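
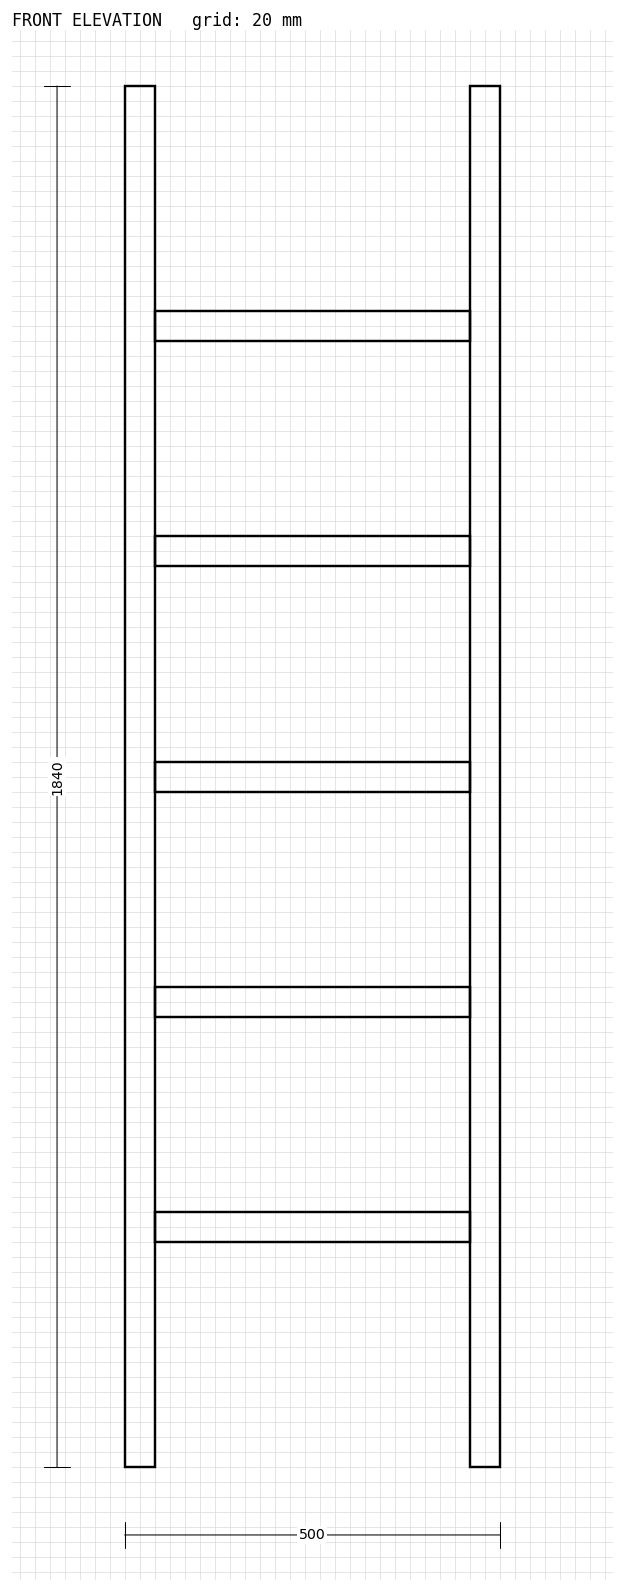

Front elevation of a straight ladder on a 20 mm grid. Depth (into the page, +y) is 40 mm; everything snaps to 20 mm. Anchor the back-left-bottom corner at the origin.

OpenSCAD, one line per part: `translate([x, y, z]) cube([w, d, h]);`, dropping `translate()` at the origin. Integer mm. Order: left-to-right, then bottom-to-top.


cube([40, 40, 1840]);
translate([40, 0, 300]) cube([420, 40, 40]);
translate([40, 0, 600]) cube([420, 40, 40]);
translate([40, 0, 900]) cube([420, 40, 40]);
translate([40, 0, 1200]) cube([420, 40, 40]);
translate([40, 0, 1500]) cube([420, 40, 40]);
translate([460, 0, 0]) cube([40, 40, 1840]);


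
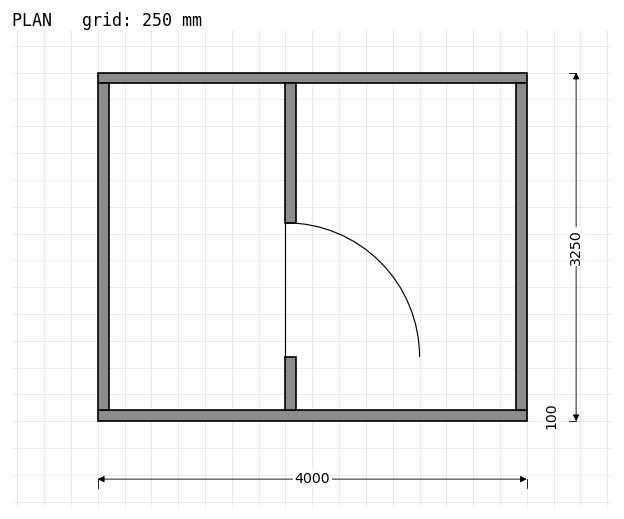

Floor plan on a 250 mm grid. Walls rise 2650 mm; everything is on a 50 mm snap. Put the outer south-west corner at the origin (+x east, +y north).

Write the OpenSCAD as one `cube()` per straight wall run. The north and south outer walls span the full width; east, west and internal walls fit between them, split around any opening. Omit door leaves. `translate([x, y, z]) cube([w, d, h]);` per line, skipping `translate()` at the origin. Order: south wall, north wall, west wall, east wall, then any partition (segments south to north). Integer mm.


cube([4000, 100, 2650]);
translate([0, 3150, 0]) cube([4000, 100, 2650]);
translate([0, 100, 0]) cube([100, 3050, 2650]);
translate([3900, 100, 0]) cube([100, 3050, 2650]);
translate([1750, 100, 0]) cube([100, 500, 2650]);
translate([1750, 1850, 0]) cube([100, 1300, 2650]);


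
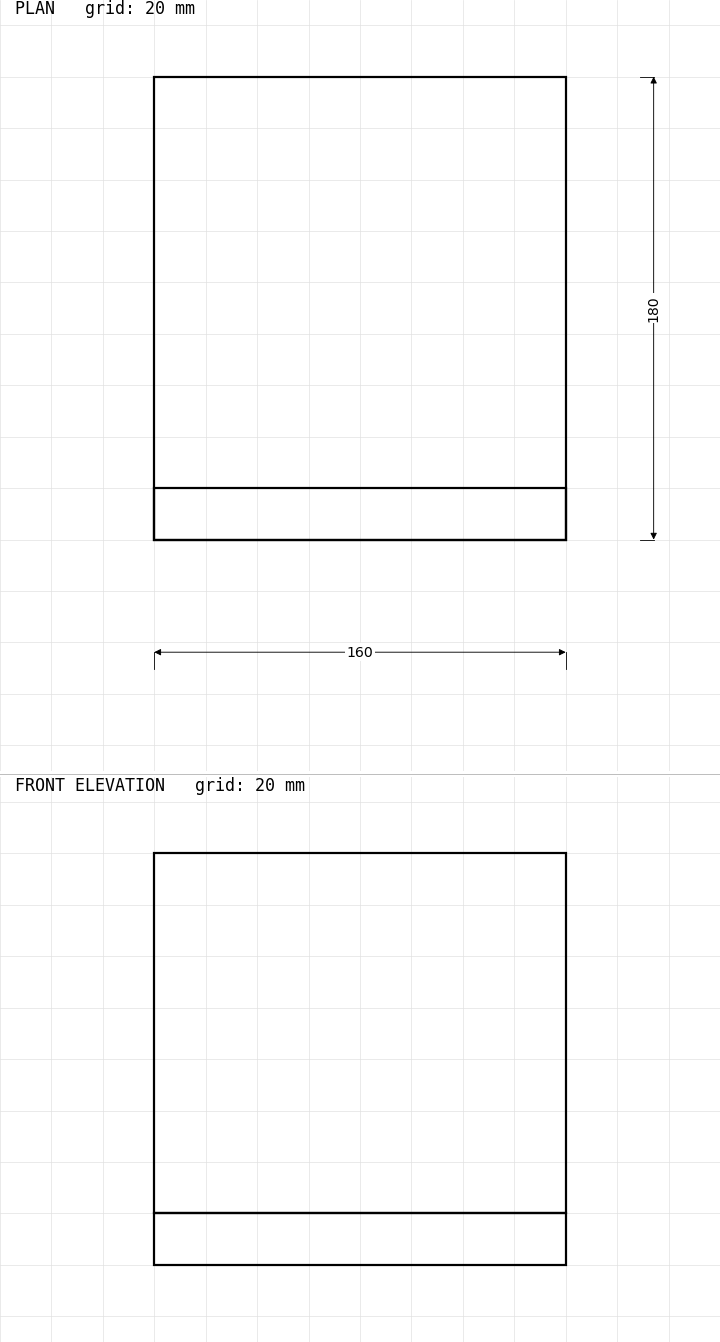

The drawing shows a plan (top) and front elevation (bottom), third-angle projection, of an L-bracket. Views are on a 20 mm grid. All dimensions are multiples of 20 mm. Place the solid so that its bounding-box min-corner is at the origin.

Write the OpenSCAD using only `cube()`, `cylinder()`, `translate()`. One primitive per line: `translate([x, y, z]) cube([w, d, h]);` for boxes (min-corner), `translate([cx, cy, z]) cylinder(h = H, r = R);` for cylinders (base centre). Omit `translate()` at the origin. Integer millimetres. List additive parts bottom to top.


cube([160, 180, 20]);
translate([0, 0, 20]) cube([160, 20, 140]);


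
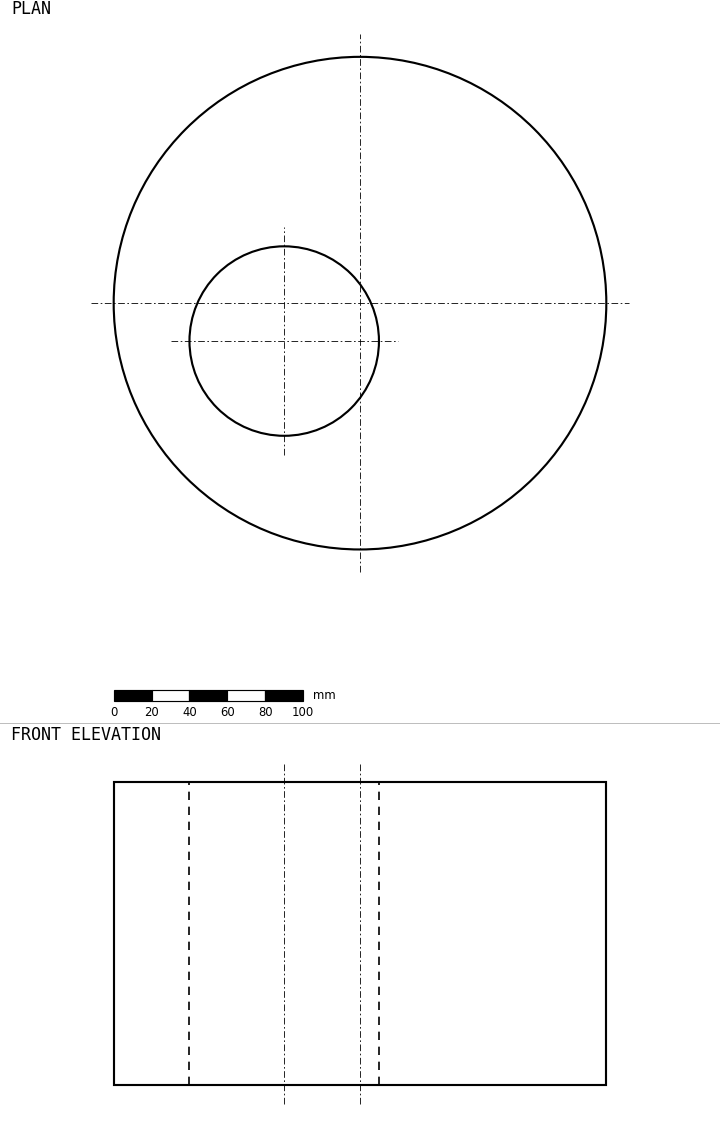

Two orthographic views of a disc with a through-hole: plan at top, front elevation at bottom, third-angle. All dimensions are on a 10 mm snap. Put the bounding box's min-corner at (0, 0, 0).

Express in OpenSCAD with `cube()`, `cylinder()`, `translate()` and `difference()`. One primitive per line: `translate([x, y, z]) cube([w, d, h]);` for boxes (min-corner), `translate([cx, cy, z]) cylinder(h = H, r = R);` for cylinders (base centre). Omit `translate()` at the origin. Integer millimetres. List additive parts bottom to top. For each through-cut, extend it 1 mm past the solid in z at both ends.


difference() {
  translate([130, 130, 0]) cylinder(h = 160, r = 130);
  translate([90, 110, -1]) cylinder(h = 162, r = 50);
}


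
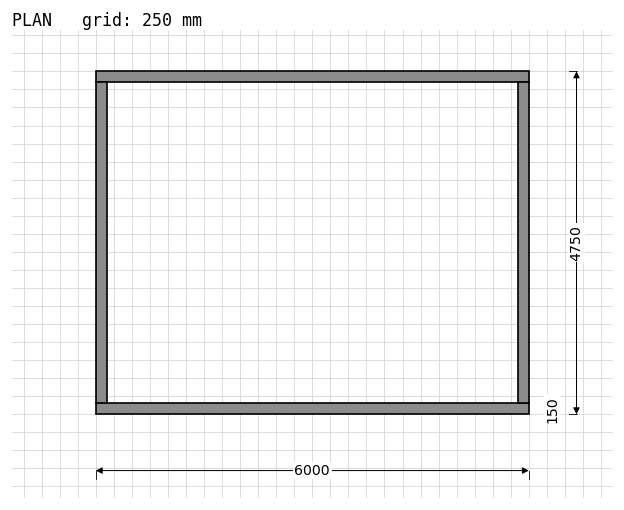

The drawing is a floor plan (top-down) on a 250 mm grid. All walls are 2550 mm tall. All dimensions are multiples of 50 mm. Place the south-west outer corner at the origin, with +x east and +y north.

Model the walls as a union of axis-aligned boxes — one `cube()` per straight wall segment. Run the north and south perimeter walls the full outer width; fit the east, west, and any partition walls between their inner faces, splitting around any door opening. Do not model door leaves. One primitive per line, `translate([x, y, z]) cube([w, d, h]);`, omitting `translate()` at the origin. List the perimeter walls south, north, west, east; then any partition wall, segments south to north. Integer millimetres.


cube([6000, 150, 2550]);
translate([0, 4600, 0]) cube([6000, 150, 2550]);
translate([0, 150, 0]) cube([150, 4450, 2550]);
translate([5850, 150, 0]) cube([150, 4450, 2550]);


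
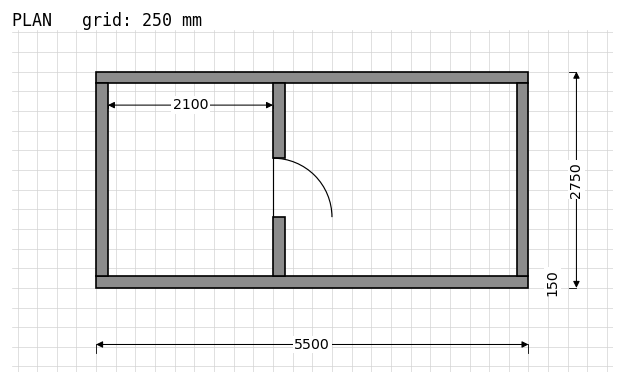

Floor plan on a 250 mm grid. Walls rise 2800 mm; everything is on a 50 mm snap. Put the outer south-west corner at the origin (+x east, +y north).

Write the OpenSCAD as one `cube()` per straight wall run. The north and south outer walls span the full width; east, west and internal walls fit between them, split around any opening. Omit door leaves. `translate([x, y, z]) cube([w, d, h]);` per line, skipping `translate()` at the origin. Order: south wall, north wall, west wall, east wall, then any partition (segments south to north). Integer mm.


cube([5500, 150, 2800]);
translate([0, 2600, 0]) cube([5500, 150, 2800]);
translate([0, 150, 0]) cube([150, 2450, 2800]);
translate([5350, 150, 0]) cube([150, 2450, 2800]);
translate([2250, 150, 0]) cube([150, 750, 2800]);
translate([2250, 1650, 0]) cube([150, 950, 2800]);


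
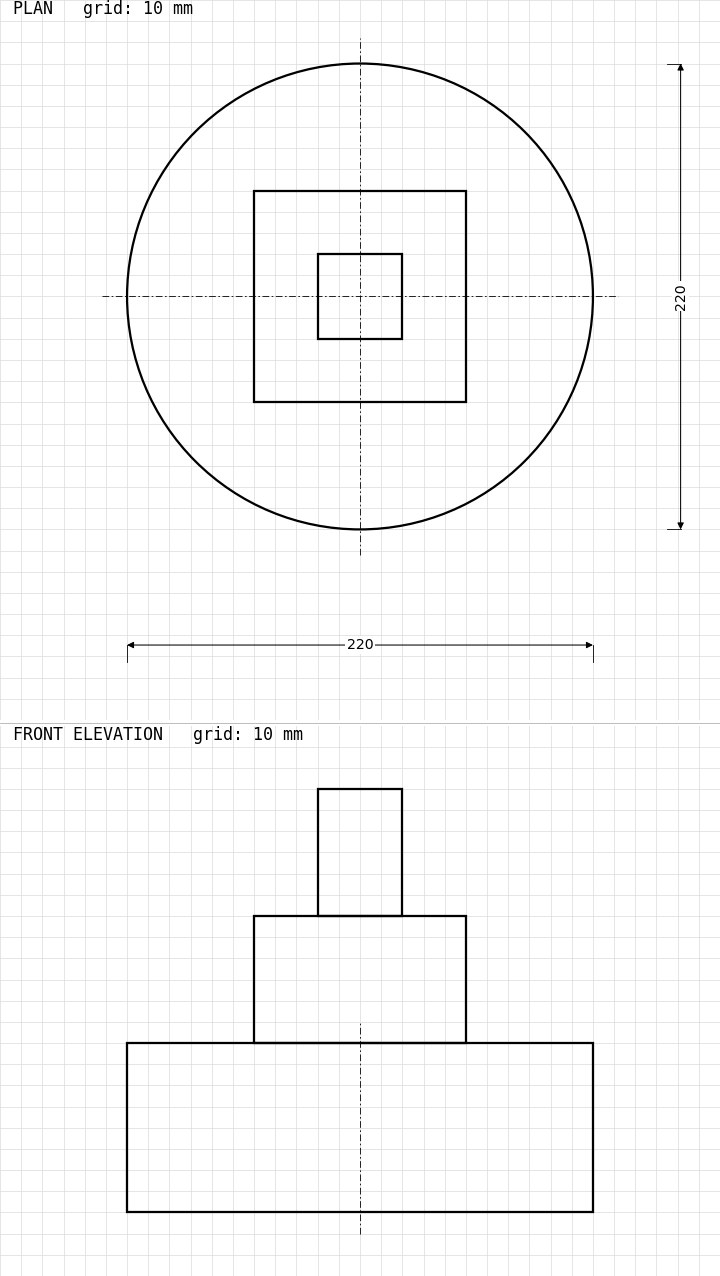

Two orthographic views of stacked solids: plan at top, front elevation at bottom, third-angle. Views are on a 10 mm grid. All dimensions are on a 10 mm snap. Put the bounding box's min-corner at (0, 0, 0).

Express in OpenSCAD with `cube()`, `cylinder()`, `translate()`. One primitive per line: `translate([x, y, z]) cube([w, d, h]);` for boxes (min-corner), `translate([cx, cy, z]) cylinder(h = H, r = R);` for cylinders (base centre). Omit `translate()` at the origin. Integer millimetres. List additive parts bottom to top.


translate([110, 110, 0]) cylinder(h = 80, r = 110);
translate([60, 60, 80]) cube([100, 100, 60]);
translate([90, 90, 140]) cube([40, 40, 60]);


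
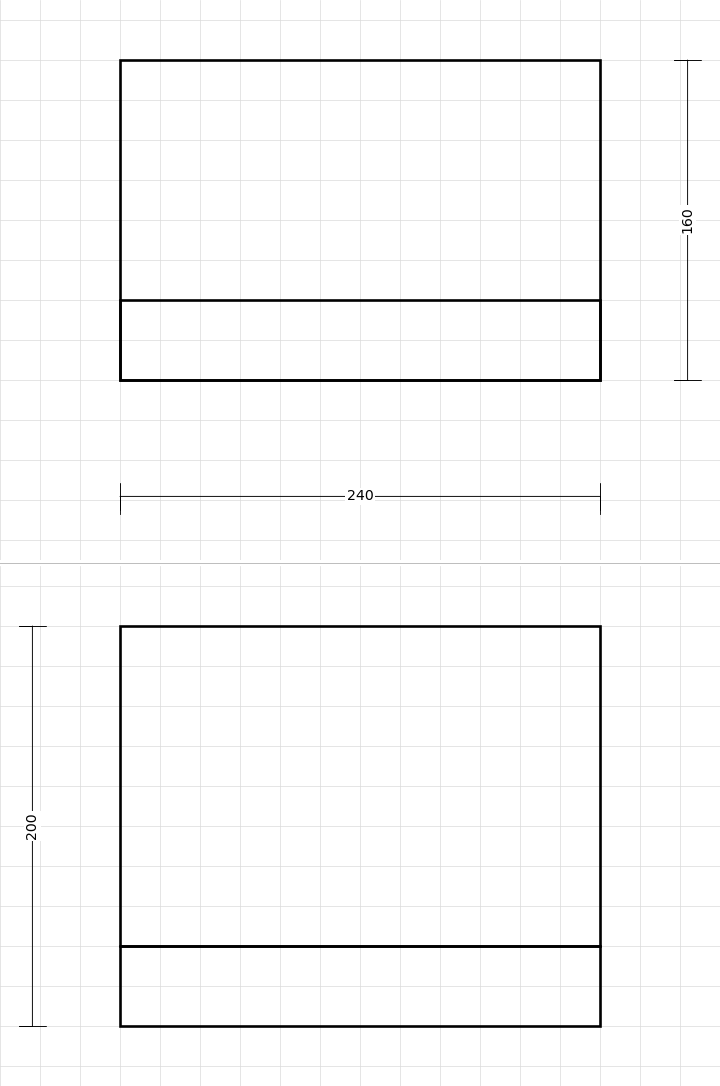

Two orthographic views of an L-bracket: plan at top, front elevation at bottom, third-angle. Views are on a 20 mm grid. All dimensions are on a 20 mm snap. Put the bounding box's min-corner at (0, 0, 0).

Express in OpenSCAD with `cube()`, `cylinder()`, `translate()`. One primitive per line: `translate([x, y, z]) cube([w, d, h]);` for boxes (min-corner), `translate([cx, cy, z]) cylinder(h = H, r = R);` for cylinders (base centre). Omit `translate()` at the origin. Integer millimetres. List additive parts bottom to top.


cube([240, 160, 40]);
translate([0, 0, 40]) cube([240, 40, 160]);


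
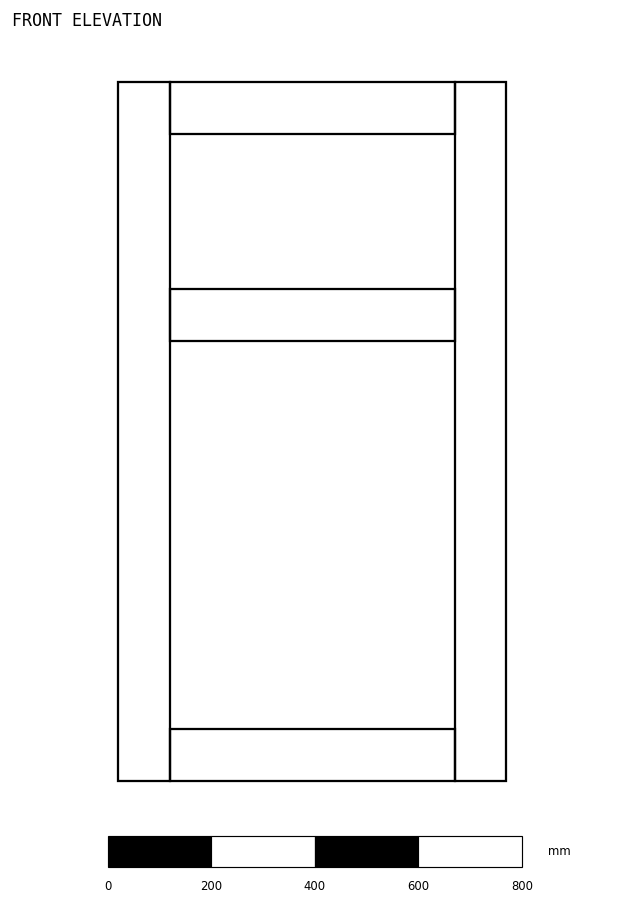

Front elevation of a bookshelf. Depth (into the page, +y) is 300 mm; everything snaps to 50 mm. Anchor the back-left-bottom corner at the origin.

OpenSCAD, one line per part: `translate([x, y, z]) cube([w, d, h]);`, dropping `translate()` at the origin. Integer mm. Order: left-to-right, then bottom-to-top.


cube([100, 300, 1350]);
translate([100, 0, 0]) cube([550, 300, 100]);
translate([100, 0, 850]) cube([550, 300, 100]);
translate([100, 0, 1250]) cube([550, 300, 100]);
translate([650, 0, 0]) cube([100, 300, 1350]);


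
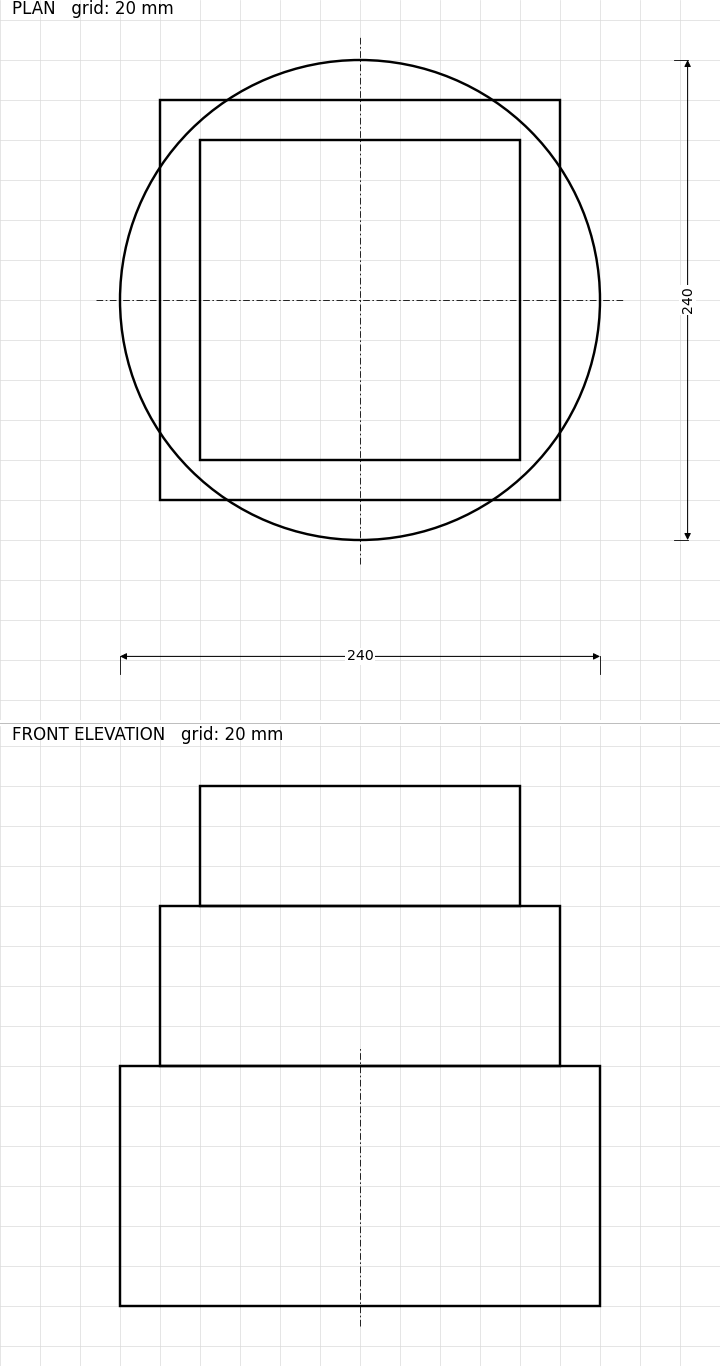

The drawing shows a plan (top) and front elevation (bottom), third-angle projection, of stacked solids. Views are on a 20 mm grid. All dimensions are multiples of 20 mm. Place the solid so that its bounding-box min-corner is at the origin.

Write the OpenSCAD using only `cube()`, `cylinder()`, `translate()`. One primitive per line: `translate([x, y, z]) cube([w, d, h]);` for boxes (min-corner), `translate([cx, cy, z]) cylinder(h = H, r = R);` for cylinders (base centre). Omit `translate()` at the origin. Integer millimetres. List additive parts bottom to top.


translate([120, 120, 0]) cylinder(h = 120, r = 120);
translate([20, 20, 120]) cube([200, 200, 80]);
translate([40, 40, 200]) cube([160, 160, 60]);


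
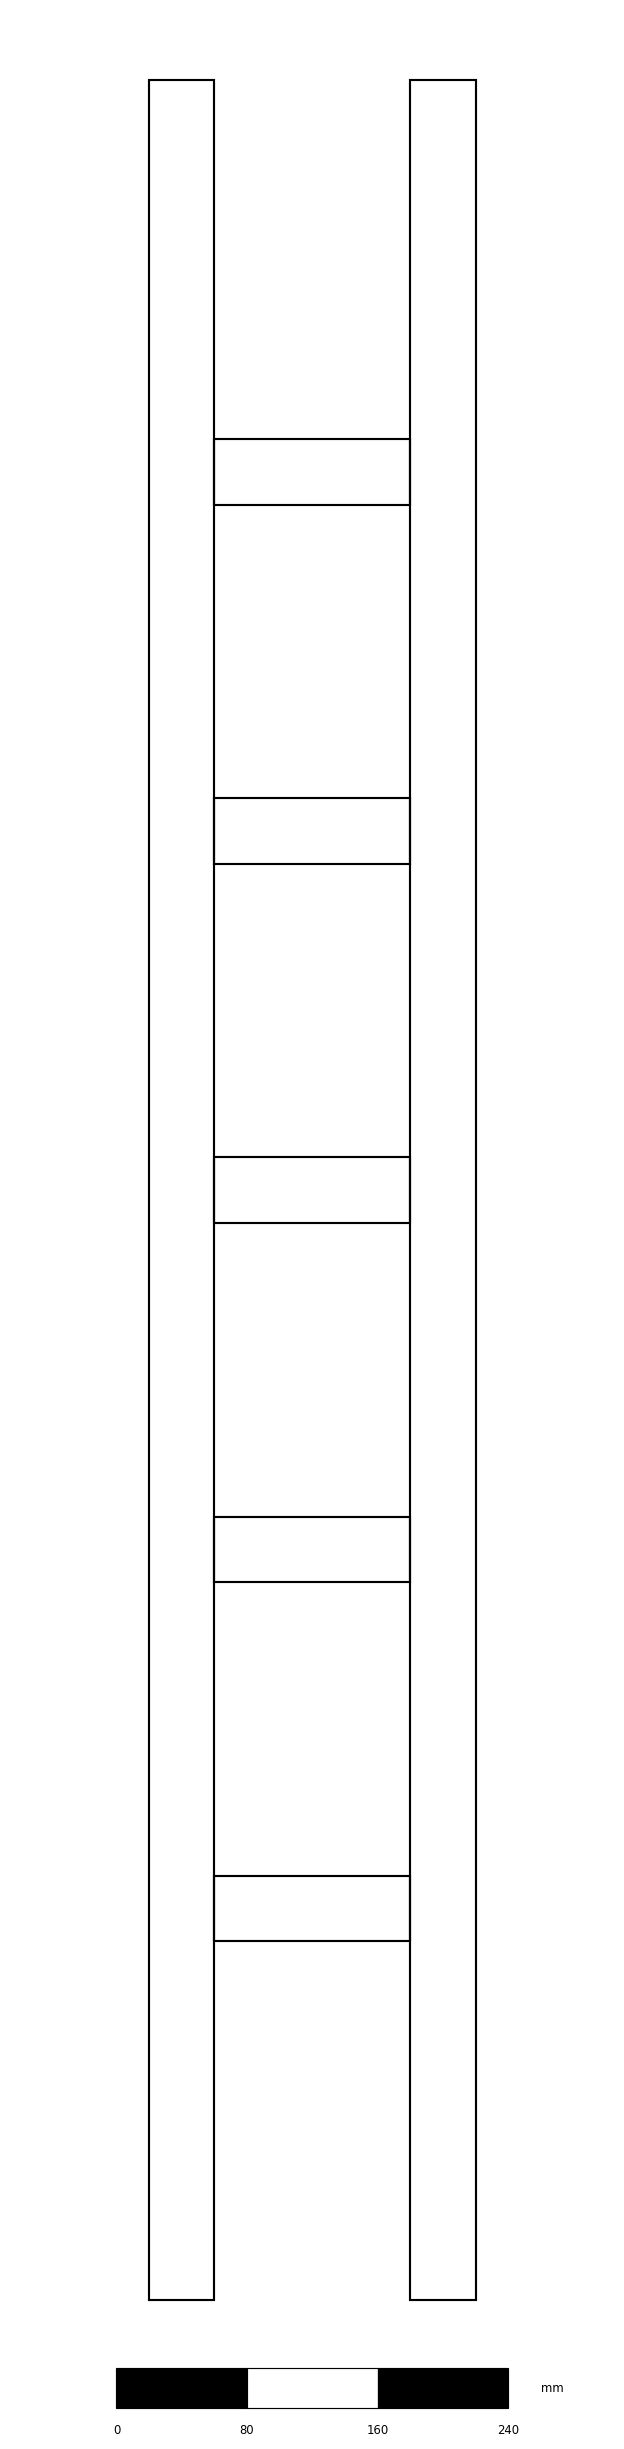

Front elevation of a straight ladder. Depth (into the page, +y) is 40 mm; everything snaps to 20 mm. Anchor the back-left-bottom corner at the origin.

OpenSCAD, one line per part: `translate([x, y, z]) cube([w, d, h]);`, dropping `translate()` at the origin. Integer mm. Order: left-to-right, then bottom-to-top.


cube([40, 40, 1360]);
translate([40, 0, 220]) cube([120, 40, 40]);
translate([40, 0, 440]) cube([120, 40, 40]);
translate([40, 0, 660]) cube([120, 40, 40]);
translate([40, 0, 880]) cube([120, 40, 40]);
translate([40, 0, 1100]) cube([120, 40, 40]);
translate([160, 0, 0]) cube([40, 40, 1360]);


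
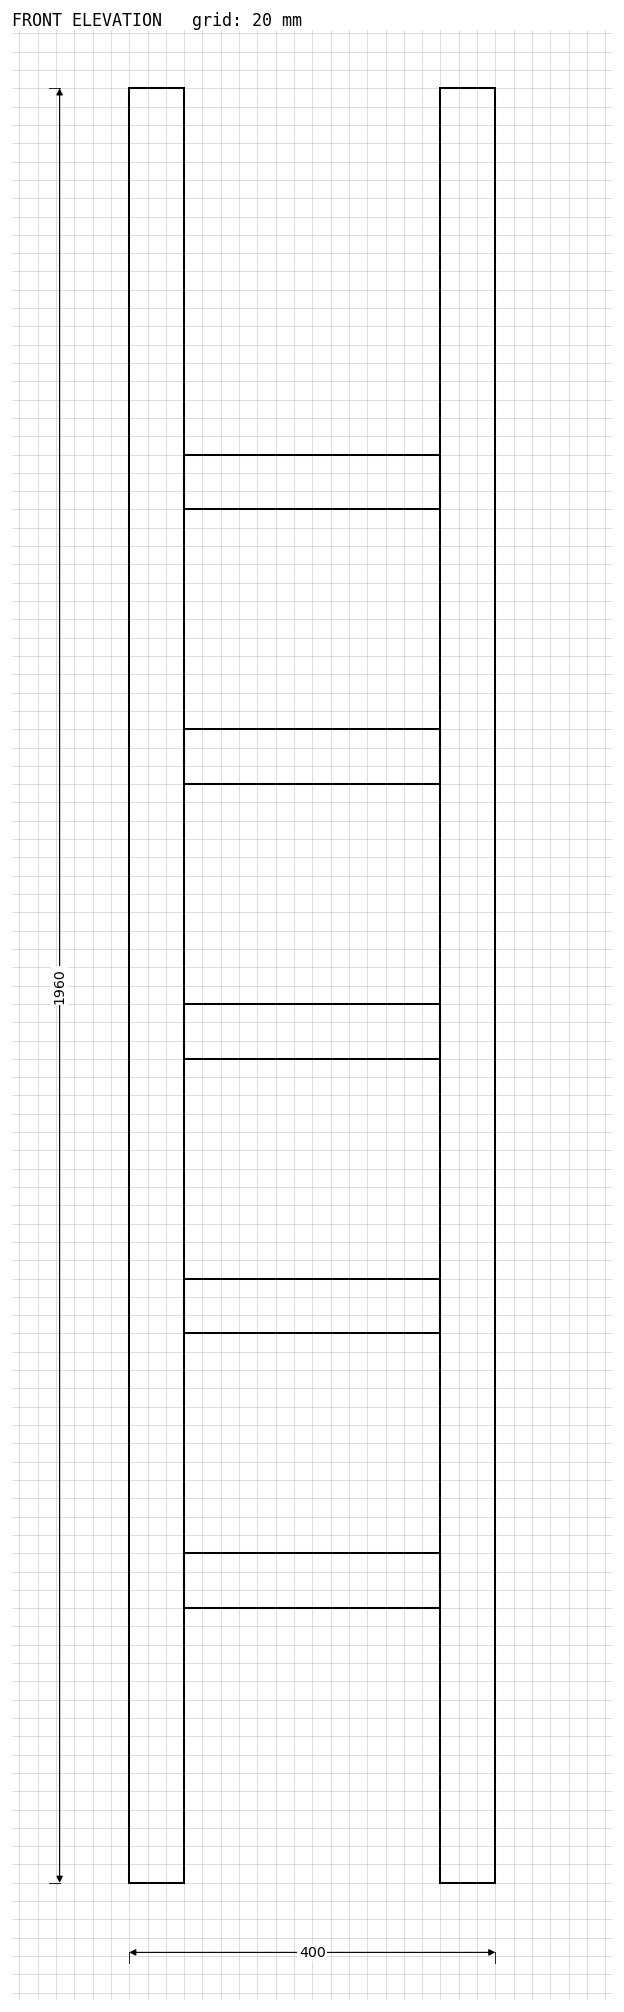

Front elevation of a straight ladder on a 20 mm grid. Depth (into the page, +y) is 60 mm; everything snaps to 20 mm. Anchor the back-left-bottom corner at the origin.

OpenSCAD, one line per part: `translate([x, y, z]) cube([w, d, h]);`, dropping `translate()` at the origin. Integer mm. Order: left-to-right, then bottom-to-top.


cube([60, 60, 1960]);
translate([60, 0, 300]) cube([280, 60, 60]);
translate([60, 0, 600]) cube([280, 60, 60]);
translate([60, 0, 900]) cube([280, 60, 60]);
translate([60, 0, 1200]) cube([280, 60, 60]);
translate([60, 0, 1500]) cube([280, 60, 60]);
translate([340, 0, 0]) cube([60, 60, 1960]);


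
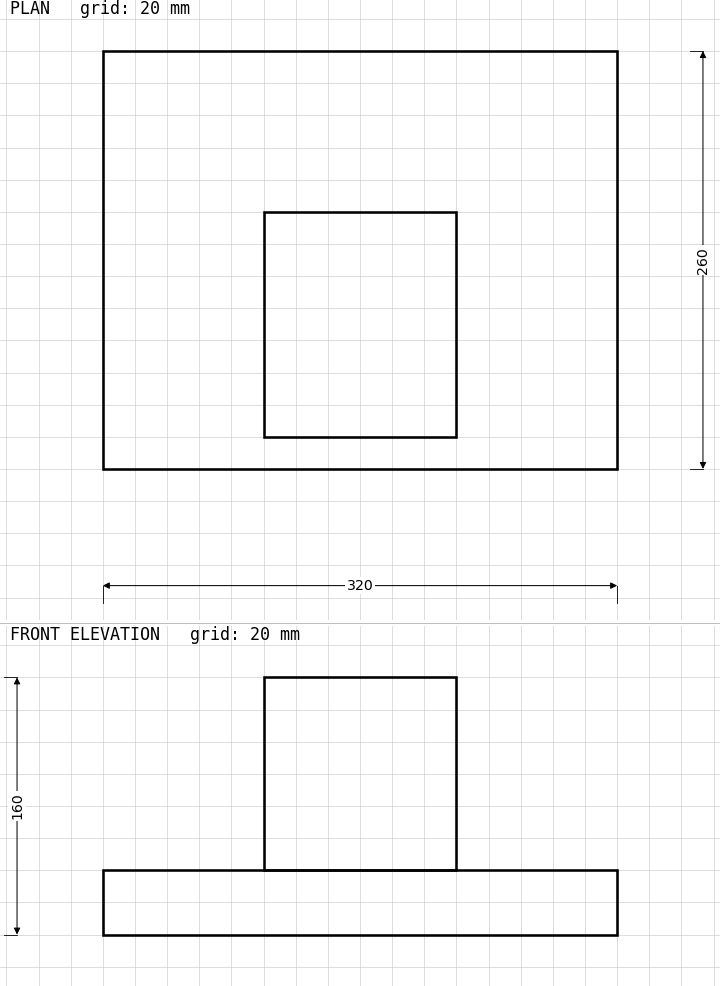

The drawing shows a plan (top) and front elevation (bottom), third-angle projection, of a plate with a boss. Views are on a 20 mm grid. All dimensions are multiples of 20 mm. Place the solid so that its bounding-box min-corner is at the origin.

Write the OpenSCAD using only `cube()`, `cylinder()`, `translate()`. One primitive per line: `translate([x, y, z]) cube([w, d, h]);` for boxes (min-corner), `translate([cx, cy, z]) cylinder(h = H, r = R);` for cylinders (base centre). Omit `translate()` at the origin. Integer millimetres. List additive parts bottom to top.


cube([320, 260, 40]);
translate([100, 20, 40]) cube([120, 140, 120]);


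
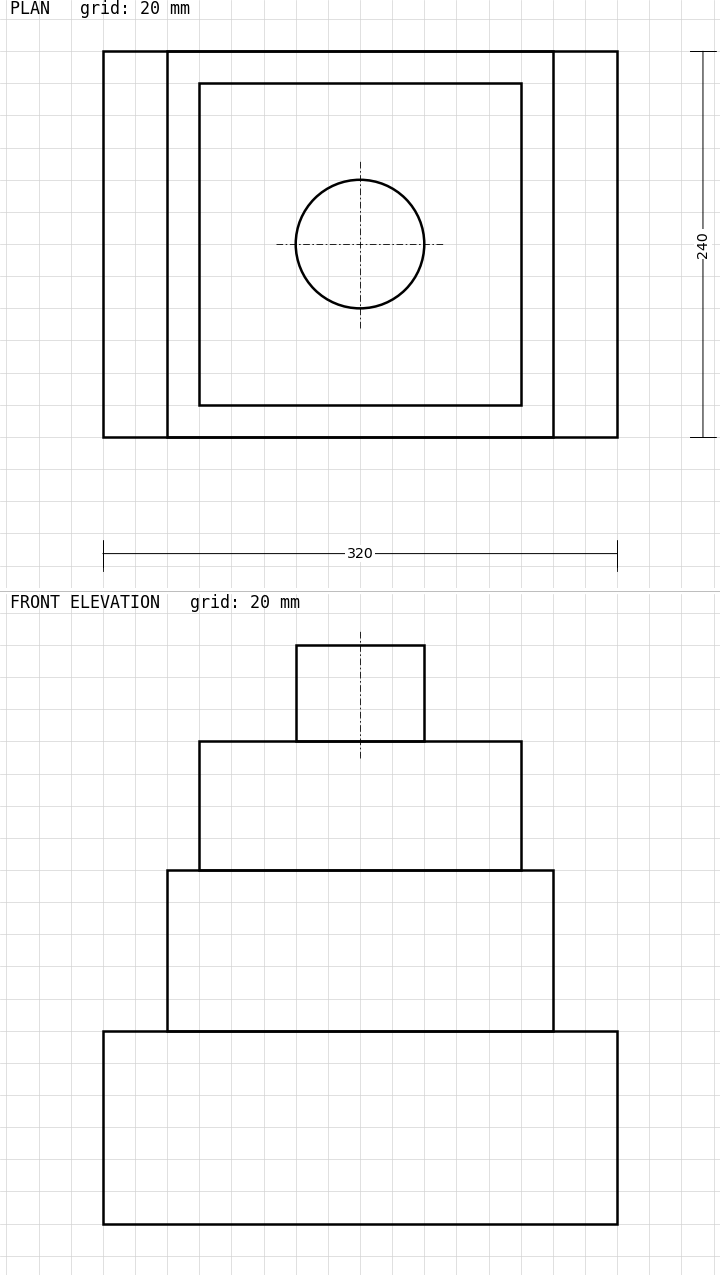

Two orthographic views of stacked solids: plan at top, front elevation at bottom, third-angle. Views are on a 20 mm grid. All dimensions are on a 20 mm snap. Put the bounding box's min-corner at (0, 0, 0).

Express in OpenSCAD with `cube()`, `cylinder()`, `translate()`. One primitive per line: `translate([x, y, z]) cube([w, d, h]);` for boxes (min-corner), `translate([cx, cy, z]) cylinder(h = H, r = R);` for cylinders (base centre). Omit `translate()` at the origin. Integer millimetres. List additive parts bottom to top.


cube([320, 240, 120]);
translate([40, 0, 120]) cube([240, 240, 100]);
translate([60, 20, 220]) cube([200, 200, 80]);
translate([160, 120, 300]) cylinder(h = 60, r = 40);


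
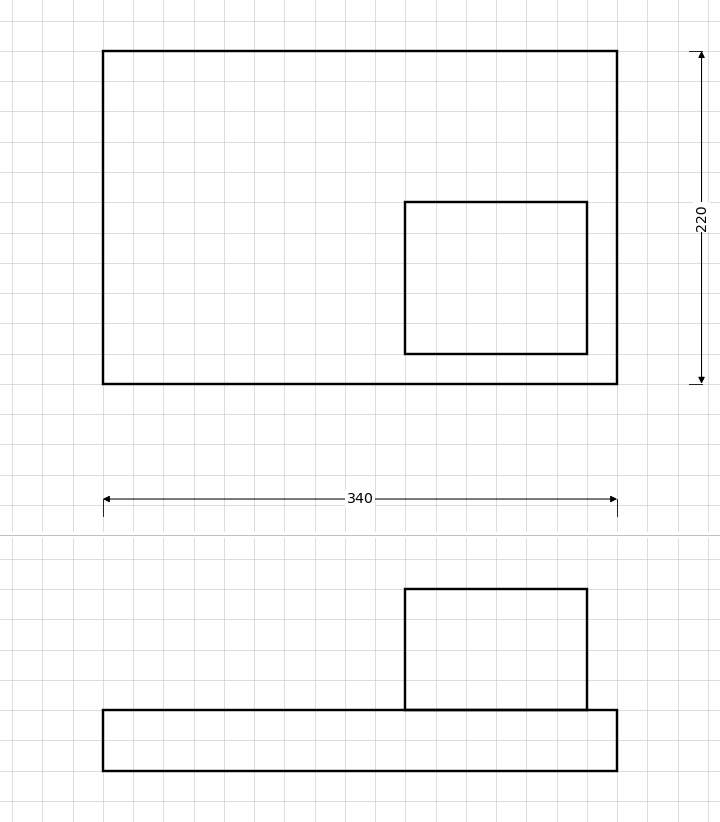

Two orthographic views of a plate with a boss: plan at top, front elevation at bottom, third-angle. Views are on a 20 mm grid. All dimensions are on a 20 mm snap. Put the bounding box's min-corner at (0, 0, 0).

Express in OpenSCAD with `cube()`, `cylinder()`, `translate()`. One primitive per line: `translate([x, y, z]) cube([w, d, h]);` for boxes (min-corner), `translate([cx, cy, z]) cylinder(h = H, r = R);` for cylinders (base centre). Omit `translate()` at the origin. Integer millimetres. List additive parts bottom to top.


cube([340, 220, 40]);
translate([200, 20, 40]) cube([120, 100, 80]);


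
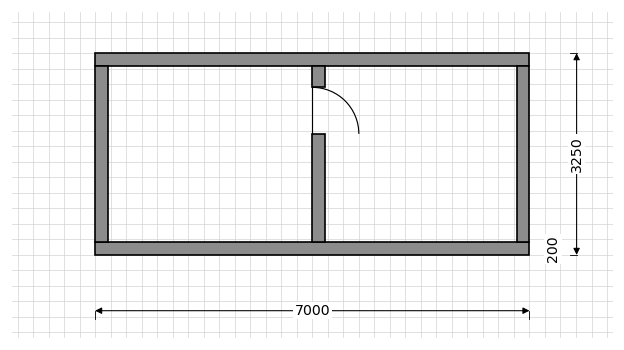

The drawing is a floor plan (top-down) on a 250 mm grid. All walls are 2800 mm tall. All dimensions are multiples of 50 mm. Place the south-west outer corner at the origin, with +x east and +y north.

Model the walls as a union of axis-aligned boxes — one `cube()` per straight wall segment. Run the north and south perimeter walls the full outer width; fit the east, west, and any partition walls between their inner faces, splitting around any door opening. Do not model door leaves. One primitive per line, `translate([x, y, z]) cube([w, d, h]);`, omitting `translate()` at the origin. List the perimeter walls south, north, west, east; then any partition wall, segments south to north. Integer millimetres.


cube([7000, 200, 2800]);
translate([0, 3050, 0]) cube([7000, 200, 2800]);
translate([0, 200, 0]) cube([200, 2850, 2800]);
translate([6800, 200, 0]) cube([200, 2850, 2800]);
translate([3500, 200, 0]) cube([200, 1750, 2800]);
translate([3500, 2700, 0]) cube([200, 350, 2800]);


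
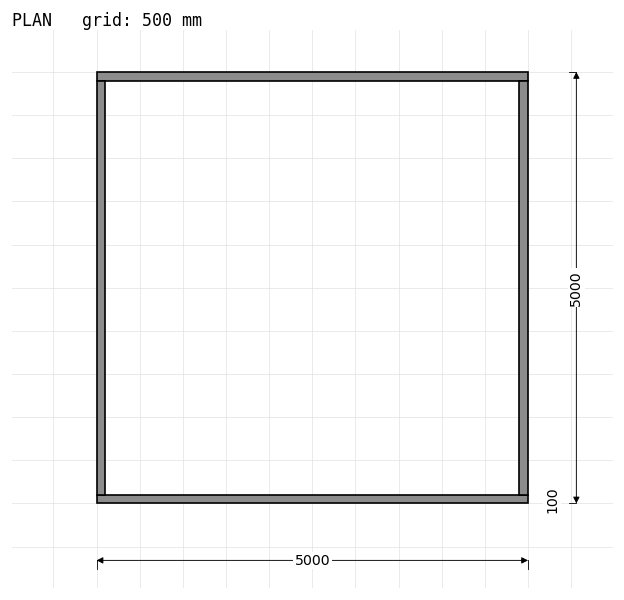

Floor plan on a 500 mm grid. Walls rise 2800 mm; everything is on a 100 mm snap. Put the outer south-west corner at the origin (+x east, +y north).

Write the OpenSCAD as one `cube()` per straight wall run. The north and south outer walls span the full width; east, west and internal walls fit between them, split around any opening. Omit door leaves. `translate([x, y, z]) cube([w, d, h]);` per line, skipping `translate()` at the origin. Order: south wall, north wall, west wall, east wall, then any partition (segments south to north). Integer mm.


cube([5000, 100, 2800]);
translate([0, 4900, 0]) cube([5000, 100, 2800]);
translate([0, 100, 0]) cube([100, 4800, 2800]);
translate([4900, 100, 0]) cube([100, 4800, 2800]);


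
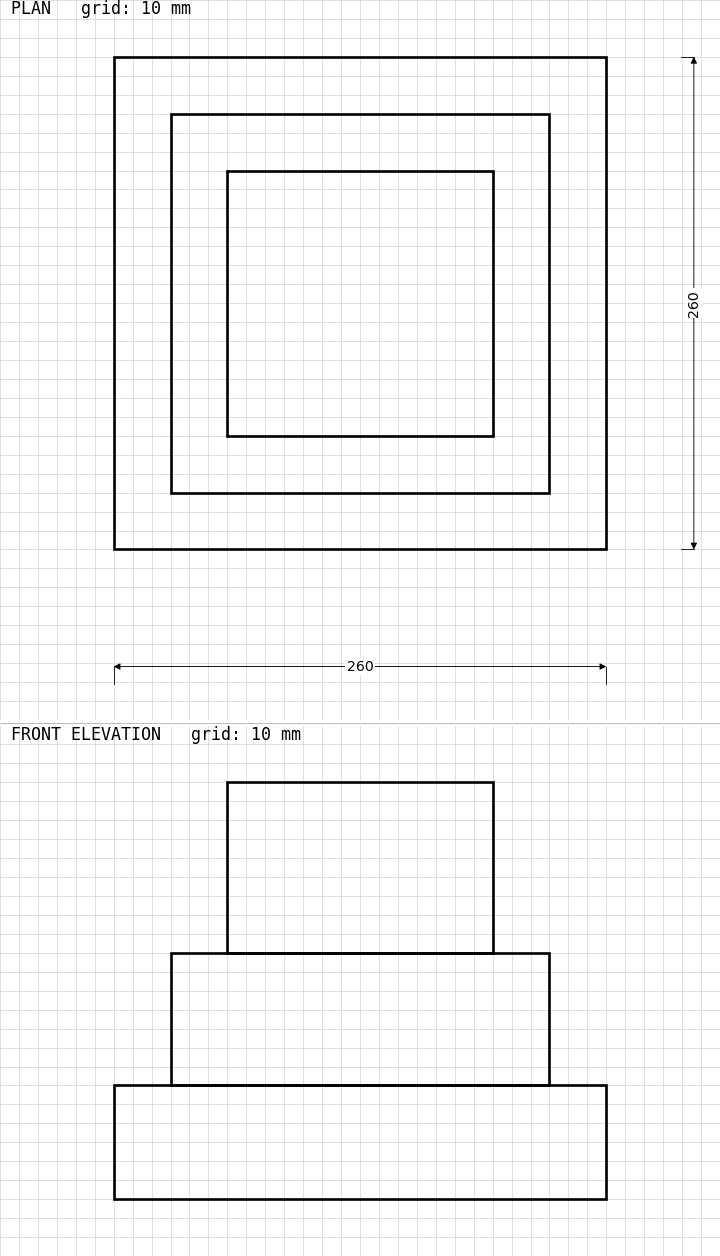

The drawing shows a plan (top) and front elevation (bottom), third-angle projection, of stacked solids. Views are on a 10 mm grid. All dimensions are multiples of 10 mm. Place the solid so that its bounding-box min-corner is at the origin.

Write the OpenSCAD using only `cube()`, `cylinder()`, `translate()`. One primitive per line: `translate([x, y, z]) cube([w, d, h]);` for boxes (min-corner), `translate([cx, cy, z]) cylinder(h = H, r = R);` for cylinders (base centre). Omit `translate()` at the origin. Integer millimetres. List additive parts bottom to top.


cube([260, 260, 60]);
translate([30, 30, 60]) cube([200, 200, 70]);
translate([60, 60, 130]) cube([140, 140, 90]);


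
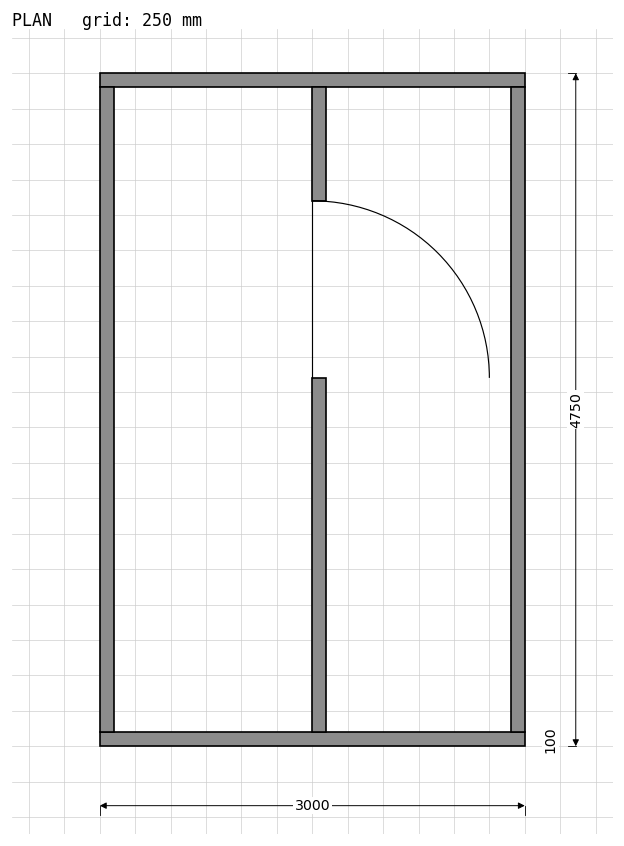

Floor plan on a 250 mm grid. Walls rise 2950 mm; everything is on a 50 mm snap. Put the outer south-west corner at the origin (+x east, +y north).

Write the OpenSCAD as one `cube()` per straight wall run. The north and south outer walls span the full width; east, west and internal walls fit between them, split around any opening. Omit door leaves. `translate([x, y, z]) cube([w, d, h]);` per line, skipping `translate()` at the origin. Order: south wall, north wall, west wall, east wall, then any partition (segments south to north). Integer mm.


cube([3000, 100, 2950]);
translate([0, 4650, 0]) cube([3000, 100, 2950]);
translate([0, 100, 0]) cube([100, 4550, 2950]);
translate([2900, 100, 0]) cube([100, 4550, 2950]);
translate([1500, 100, 0]) cube([100, 2500, 2950]);
translate([1500, 3850, 0]) cube([100, 800, 2950]);


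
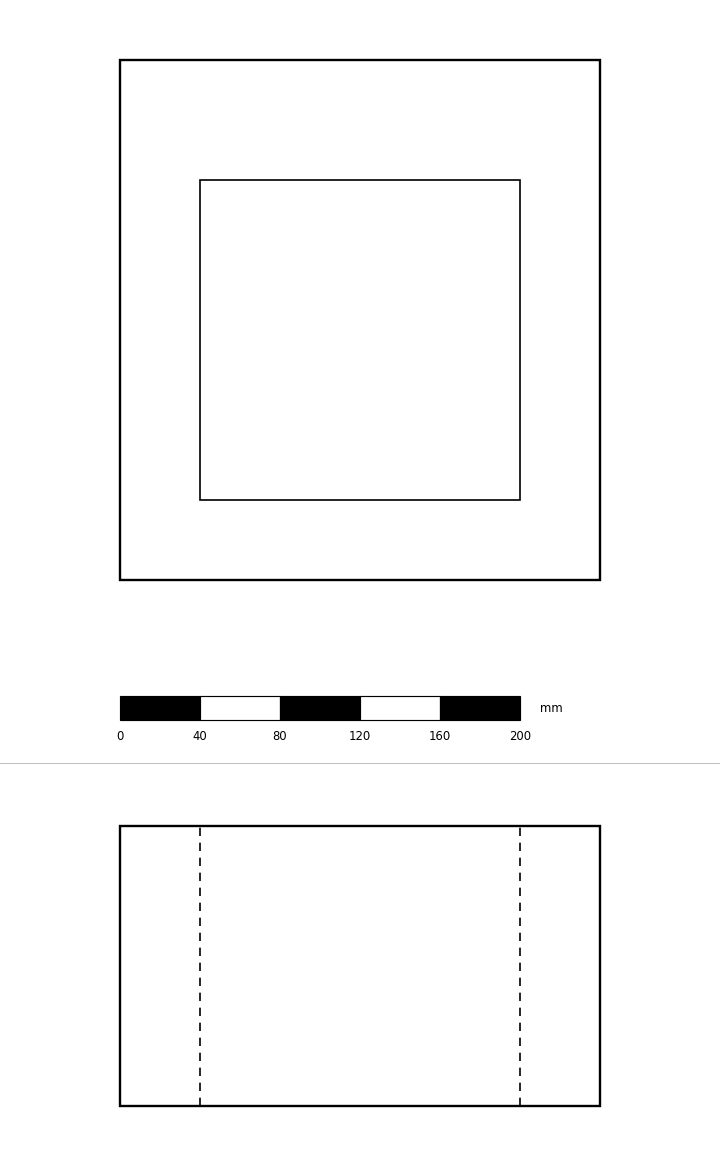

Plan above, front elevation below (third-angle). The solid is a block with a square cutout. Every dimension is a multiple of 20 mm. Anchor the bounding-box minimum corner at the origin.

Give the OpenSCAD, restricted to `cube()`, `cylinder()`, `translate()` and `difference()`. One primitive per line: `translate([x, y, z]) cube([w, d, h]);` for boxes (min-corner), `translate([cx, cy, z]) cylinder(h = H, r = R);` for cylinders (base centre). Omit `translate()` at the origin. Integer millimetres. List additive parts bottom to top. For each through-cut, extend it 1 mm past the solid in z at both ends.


difference() {
  cube([240, 260, 140]);
  translate([40, 40, -1]) cube([160, 160, 142]);
}


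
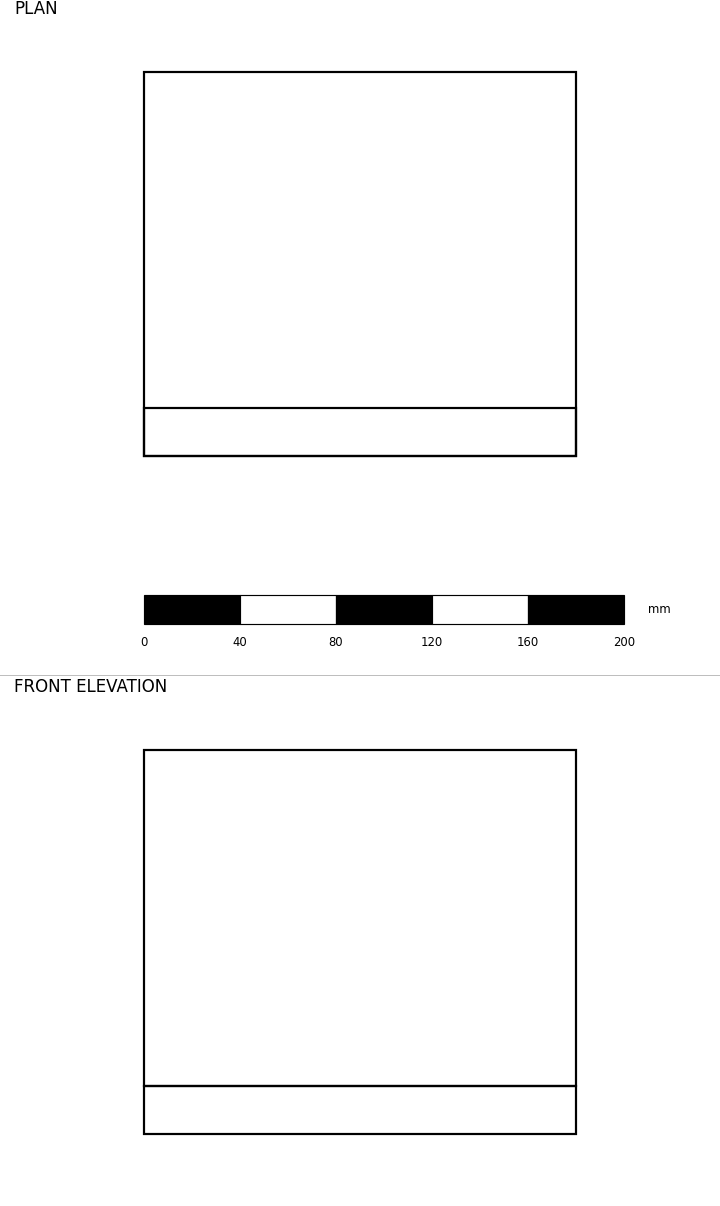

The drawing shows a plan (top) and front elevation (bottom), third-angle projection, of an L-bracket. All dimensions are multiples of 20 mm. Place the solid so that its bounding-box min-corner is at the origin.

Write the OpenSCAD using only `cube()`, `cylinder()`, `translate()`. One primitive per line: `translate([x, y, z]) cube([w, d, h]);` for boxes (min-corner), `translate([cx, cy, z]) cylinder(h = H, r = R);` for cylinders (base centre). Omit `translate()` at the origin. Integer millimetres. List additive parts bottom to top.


cube([180, 160, 20]);
translate([0, 0, 20]) cube([180, 20, 140]);


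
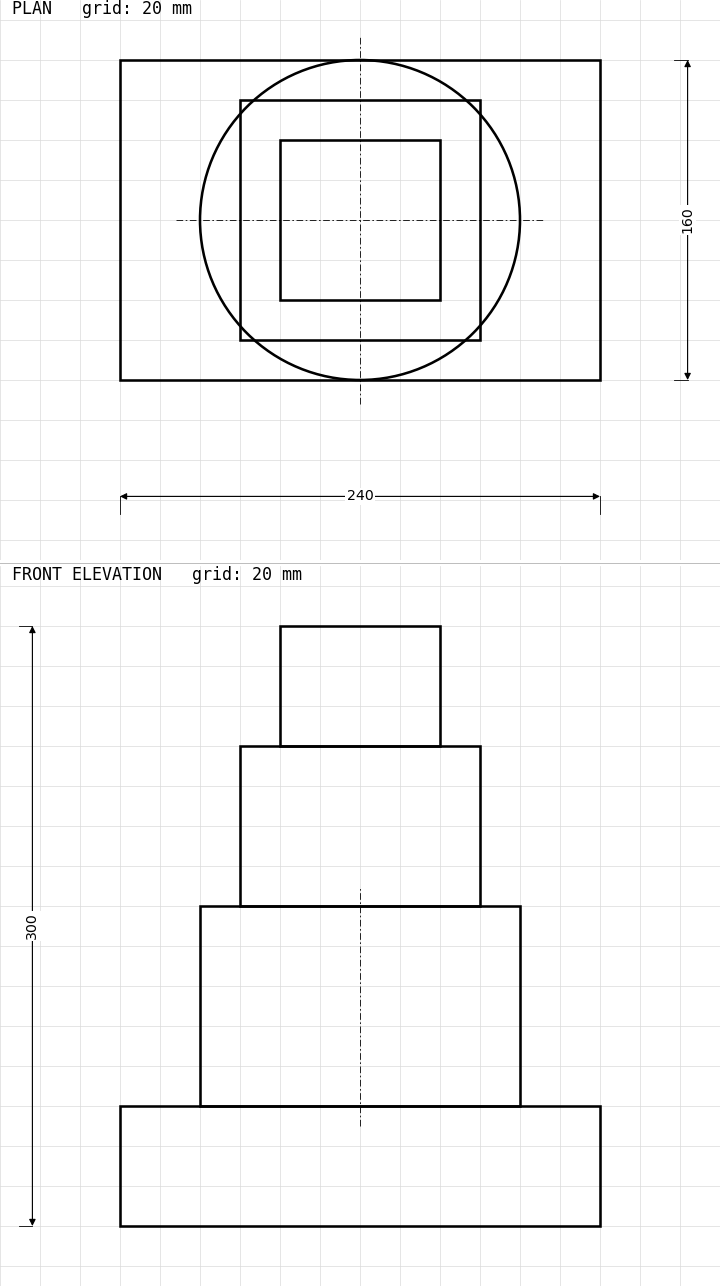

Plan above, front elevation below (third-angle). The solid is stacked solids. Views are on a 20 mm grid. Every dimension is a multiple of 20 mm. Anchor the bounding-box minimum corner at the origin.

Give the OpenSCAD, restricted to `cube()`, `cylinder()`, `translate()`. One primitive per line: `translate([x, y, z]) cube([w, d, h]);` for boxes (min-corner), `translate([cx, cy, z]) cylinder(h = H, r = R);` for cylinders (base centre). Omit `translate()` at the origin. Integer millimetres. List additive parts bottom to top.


cube([240, 160, 60]);
translate([120, 80, 60]) cylinder(h = 100, r = 80);
translate([60, 20, 160]) cube([120, 120, 80]);
translate([80, 40, 240]) cube([80, 80, 60]);


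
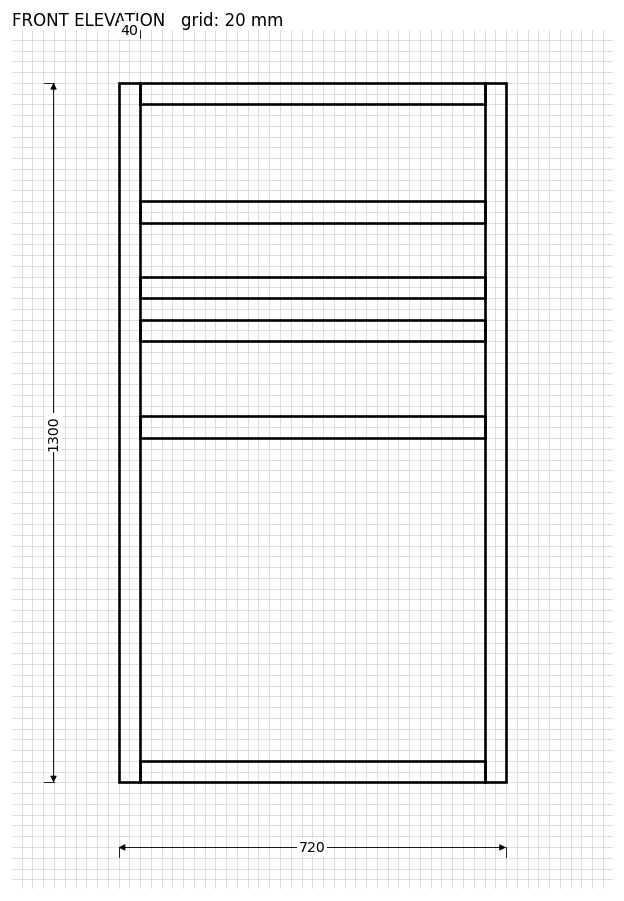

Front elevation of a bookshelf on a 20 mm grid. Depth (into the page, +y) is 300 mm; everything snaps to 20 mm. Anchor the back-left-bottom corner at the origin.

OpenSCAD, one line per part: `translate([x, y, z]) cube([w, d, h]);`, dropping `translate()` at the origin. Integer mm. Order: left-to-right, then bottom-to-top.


cube([40, 300, 1300]);
translate([40, 0, 0]) cube([640, 300, 40]);
translate([40, 0, 640]) cube([640, 300, 40]);
translate([40, 0, 820]) cube([640, 300, 40]);
translate([40, 0, 900]) cube([640, 300, 40]);
translate([40, 0, 1040]) cube([640, 300, 40]);
translate([40, 0, 1260]) cube([640, 300, 40]);
translate([680, 0, 0]) cube([40, 300, 1300]);


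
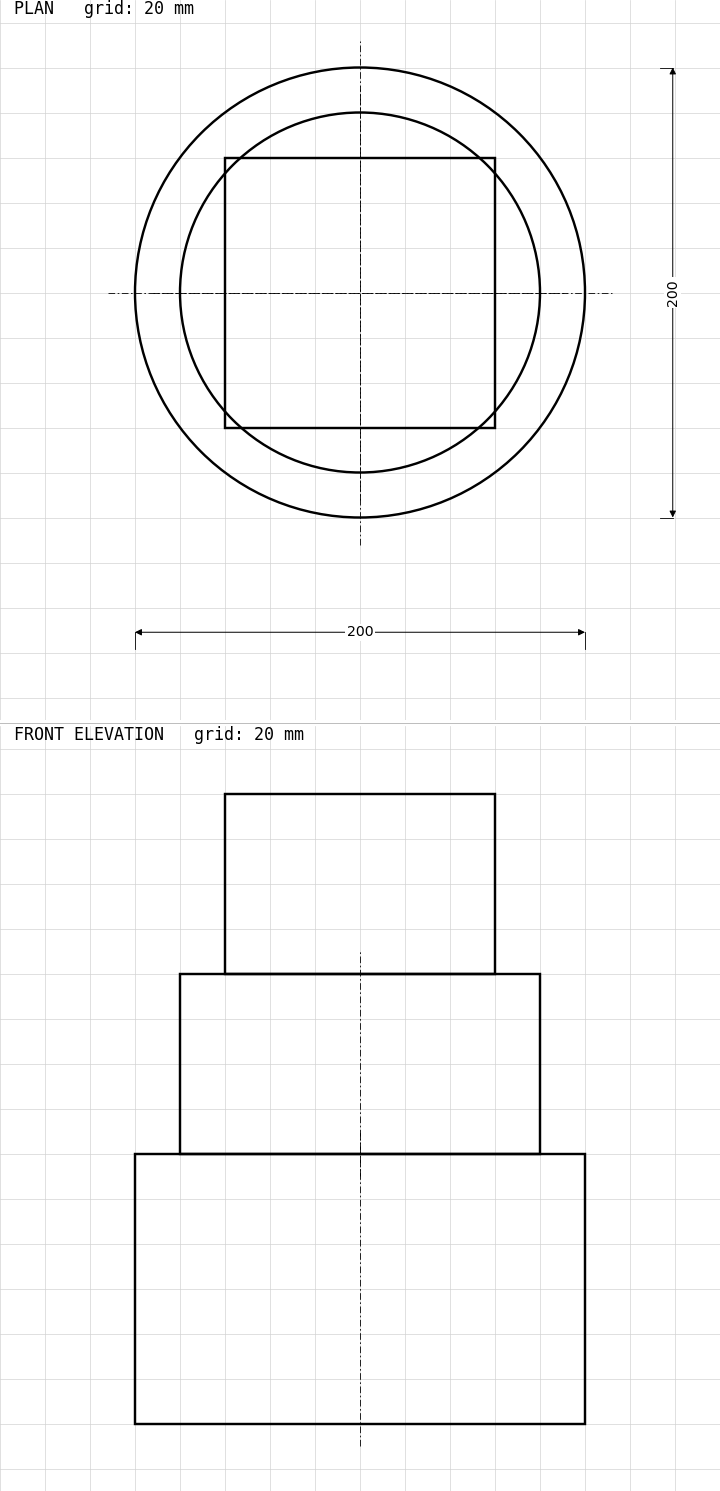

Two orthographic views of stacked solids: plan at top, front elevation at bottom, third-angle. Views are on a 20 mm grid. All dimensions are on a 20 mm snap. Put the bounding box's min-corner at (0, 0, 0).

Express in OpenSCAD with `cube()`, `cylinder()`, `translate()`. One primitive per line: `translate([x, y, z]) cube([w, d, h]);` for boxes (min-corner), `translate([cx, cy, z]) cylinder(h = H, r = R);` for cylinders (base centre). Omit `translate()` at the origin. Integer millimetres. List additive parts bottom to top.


translate([100, 100, 0]) cylinder(h = 120, r = 100);
translate([100, 100, 120]) cylinder(h = 80, r = 80);
translate([40, 40, 200]) cube([120, 120, 80]);


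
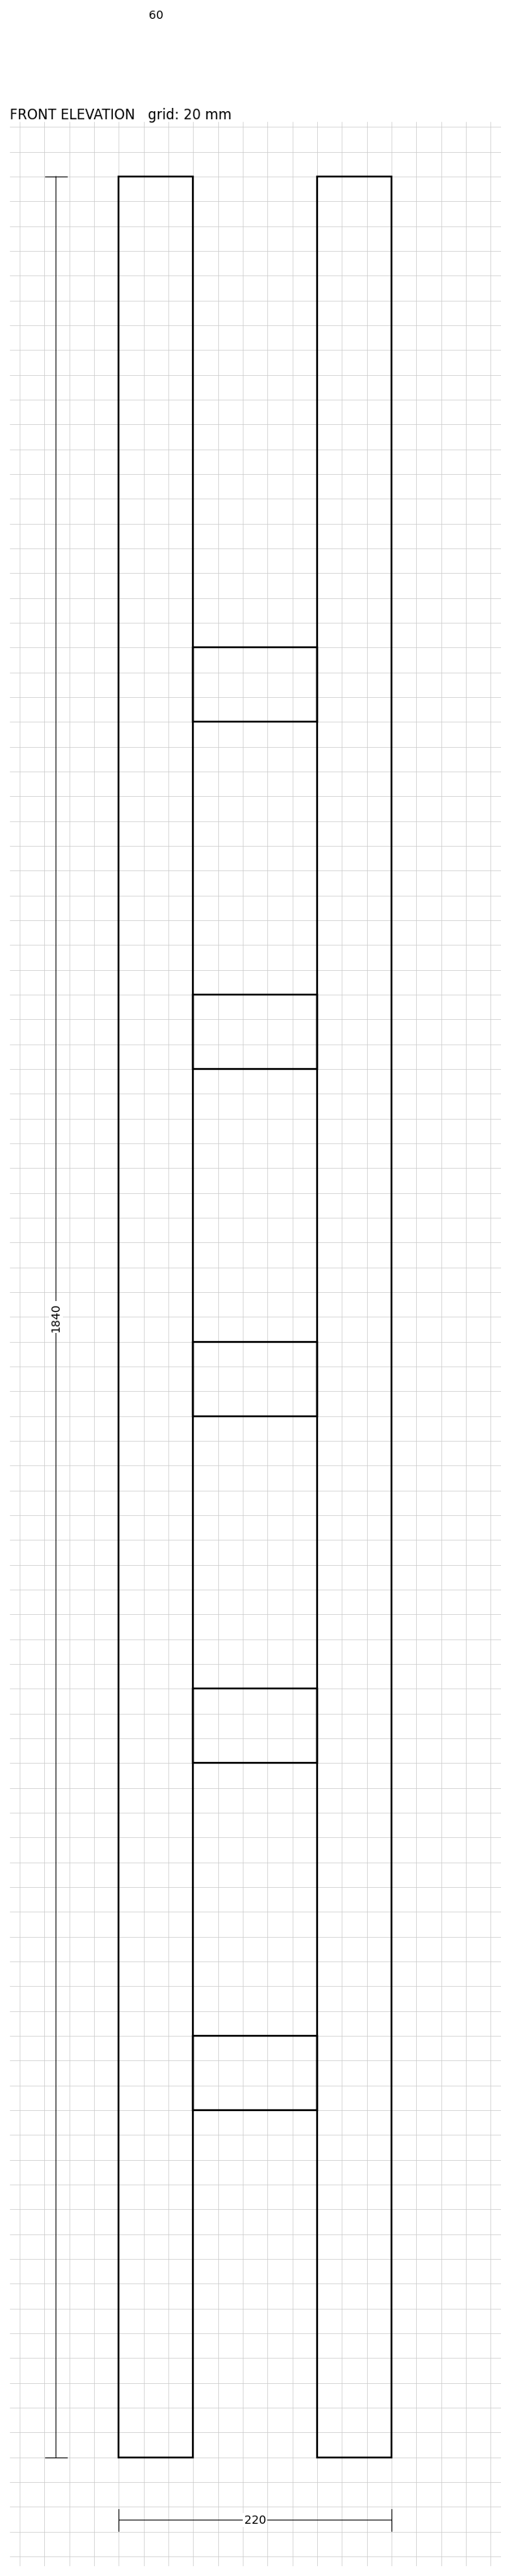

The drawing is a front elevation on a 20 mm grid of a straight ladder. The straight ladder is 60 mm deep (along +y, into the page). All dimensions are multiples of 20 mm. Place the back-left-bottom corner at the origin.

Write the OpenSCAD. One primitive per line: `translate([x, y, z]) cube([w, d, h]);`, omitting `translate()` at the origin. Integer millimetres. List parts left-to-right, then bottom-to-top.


cube([60, 60, 1840]);
translate([60, 0, 280]) cube([100, 60, 60]);
translate([60, 0, 560]) cube([100, 60, 60]);
translate([60, 0, 840]) cube([100, 60, 60]);
translate([60, 0, 1120]) cube([100, 60, 60]);
translate([60, 0, 1400]) cube([100, 60, 60]);
translate([160, 0, 0]) cube([60, 60, 1840]);


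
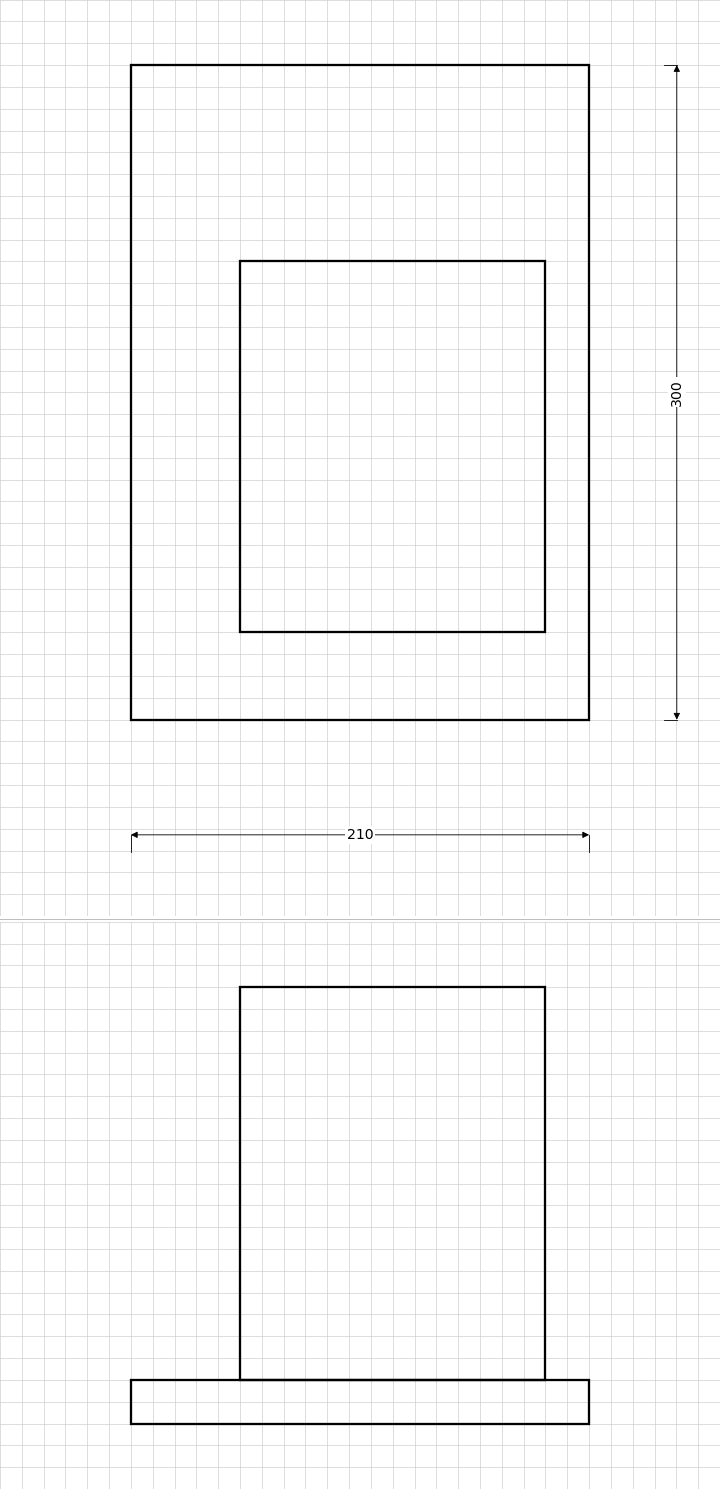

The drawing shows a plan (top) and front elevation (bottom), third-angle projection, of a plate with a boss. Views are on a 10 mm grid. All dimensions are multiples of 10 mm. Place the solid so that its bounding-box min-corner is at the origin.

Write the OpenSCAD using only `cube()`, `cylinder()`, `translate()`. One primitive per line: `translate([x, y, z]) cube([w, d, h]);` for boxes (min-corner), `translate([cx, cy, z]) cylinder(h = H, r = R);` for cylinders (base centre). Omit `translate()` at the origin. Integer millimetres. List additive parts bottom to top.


cube([210, 300, 20]);
translate([50, 40, 20]) cube([140, 170, 180]);


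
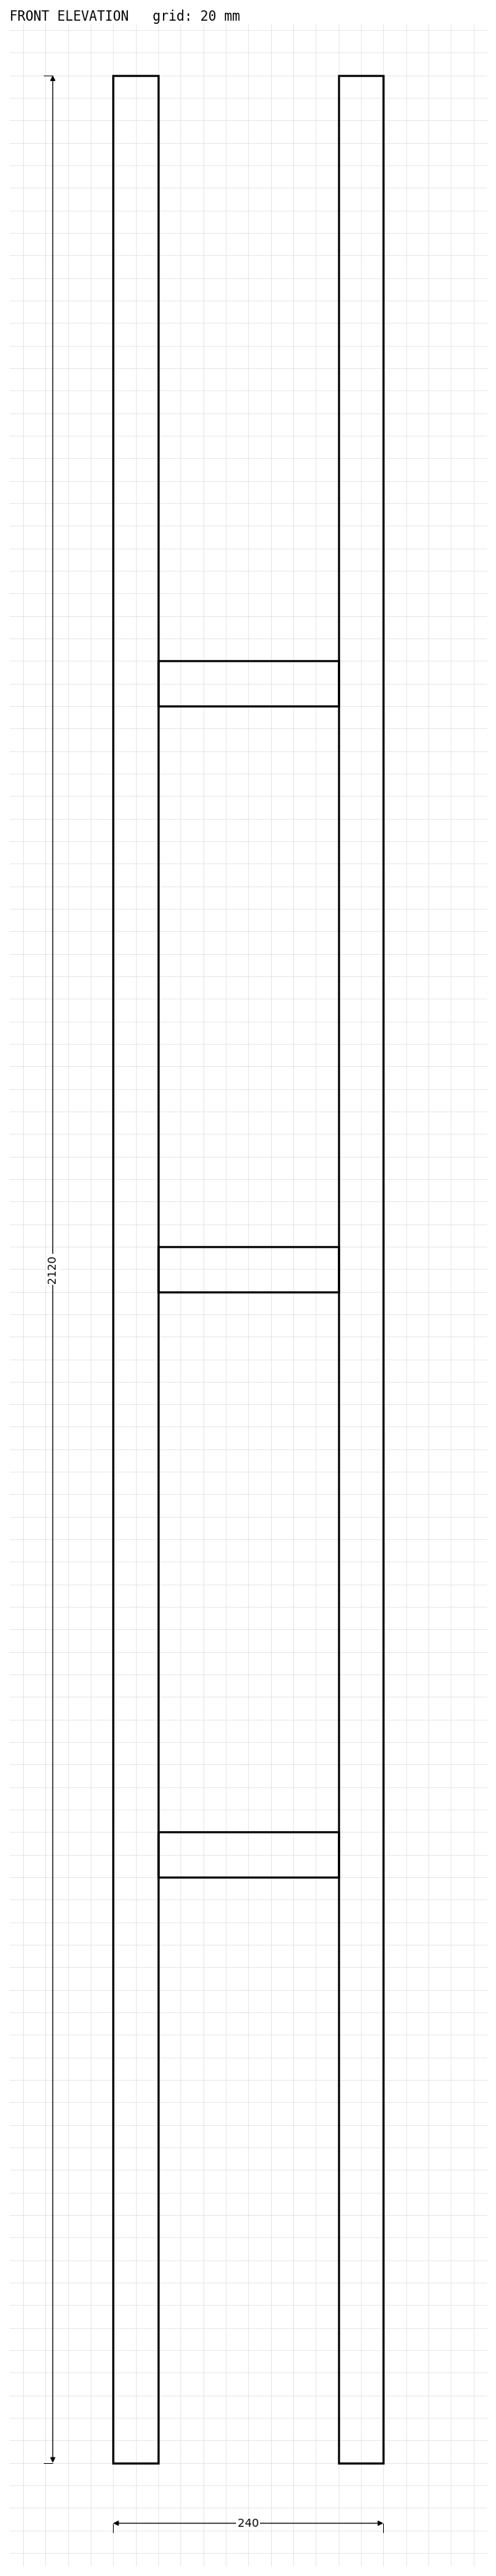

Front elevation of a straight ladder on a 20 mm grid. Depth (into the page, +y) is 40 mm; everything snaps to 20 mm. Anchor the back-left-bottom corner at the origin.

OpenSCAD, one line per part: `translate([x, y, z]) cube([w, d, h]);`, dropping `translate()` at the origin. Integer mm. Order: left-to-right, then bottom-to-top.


cube([40, 40, 2120]);
translate([40, 0, 520]) cube([160, 40, 40]);
translate([40, 0, 1040]) cube([160, 40, 40]);
translate([40, 0, 1560]) cube([160, 40, 40]);
translate([200, 0, 0]) cube([40, 40, 2120]);


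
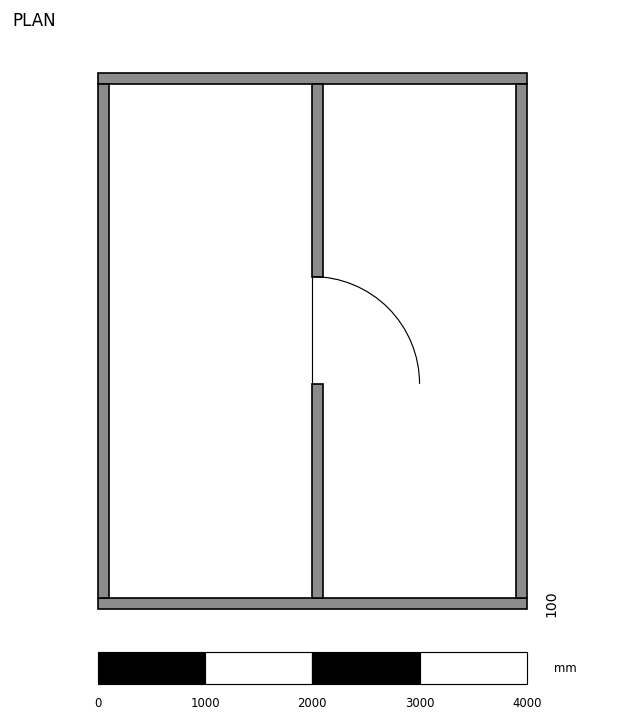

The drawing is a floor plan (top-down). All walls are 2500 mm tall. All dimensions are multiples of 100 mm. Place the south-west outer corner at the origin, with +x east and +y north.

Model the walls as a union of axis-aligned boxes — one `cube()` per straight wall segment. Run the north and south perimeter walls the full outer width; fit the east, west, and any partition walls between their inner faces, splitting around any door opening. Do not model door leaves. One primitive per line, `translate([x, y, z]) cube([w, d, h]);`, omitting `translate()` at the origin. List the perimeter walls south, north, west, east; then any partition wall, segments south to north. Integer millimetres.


cube([4000, 100, 2500]);
translate([0, 4900, 0]) cube([4000, 100, 2500]);
translate([0, 100, 0]) cube([100, 4800, 2500]);
translate([3900, 100, 0]) cube([100, 4800, 2500]);
translate([2000, 100, 0]) cube([100, 2000, 2500]);
translate([2000, 3100, 0]) cube([100, 1800, 2500]);


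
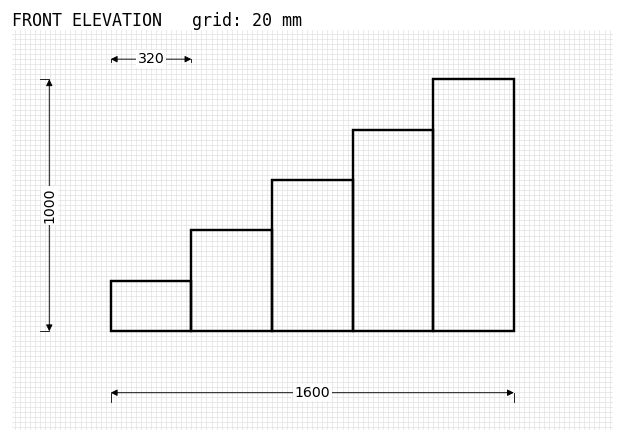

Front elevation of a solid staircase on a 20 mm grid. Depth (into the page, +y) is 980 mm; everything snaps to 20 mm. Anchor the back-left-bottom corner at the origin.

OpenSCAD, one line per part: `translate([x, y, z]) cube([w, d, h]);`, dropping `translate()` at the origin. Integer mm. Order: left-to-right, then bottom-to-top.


cube([320, 980, 200]);
translate([320, 0, 0]) cube([320, 980, 400]);
translate([640, 0, 0]) cube([320, 980, 600]);
translate([960, 0, 0]) cube([320, 980, 800]);
translate([1280, 0, 0]) cube([320, 980, 1000]);


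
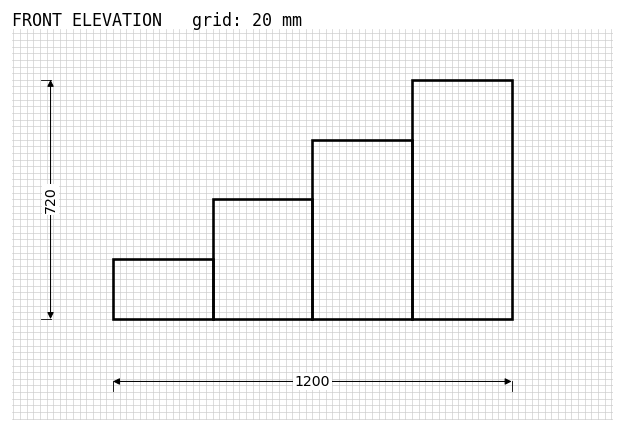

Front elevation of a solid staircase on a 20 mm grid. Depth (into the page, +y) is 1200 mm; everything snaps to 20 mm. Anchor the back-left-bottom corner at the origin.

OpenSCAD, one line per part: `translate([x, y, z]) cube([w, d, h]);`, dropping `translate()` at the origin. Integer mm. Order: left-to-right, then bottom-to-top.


cube([300, 1200, 180]);
translate([300, 0, 0]) cube([300, 1200, 360]);
translate([600, 0, 0]) cube([300, 1200, 540]);
translate([900, 0, 0]) cube([300, 1200, 720]);


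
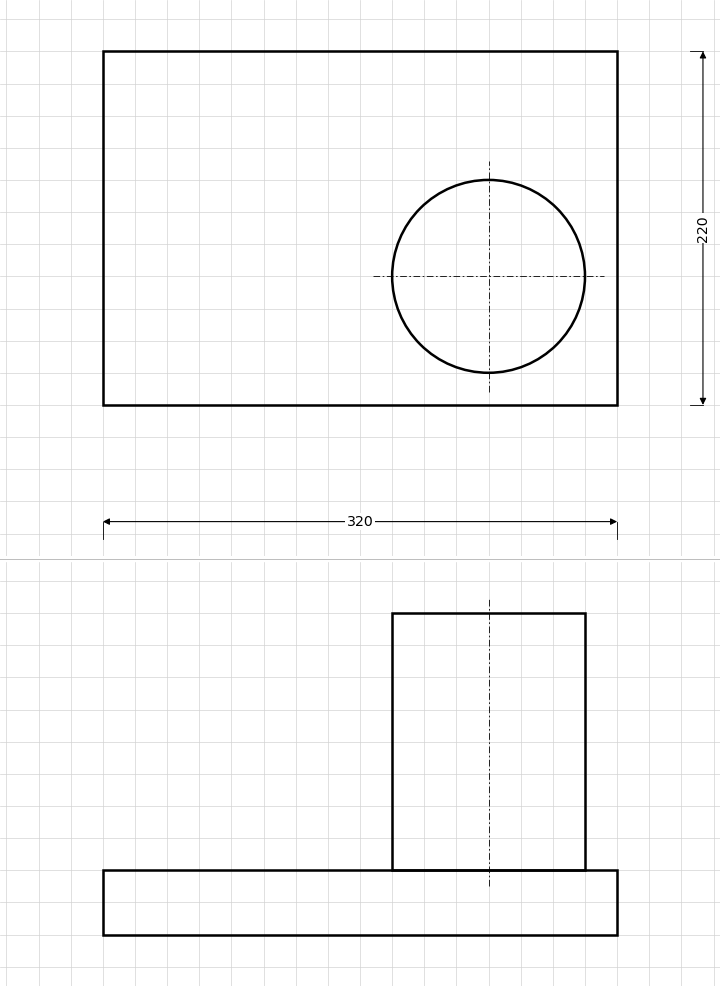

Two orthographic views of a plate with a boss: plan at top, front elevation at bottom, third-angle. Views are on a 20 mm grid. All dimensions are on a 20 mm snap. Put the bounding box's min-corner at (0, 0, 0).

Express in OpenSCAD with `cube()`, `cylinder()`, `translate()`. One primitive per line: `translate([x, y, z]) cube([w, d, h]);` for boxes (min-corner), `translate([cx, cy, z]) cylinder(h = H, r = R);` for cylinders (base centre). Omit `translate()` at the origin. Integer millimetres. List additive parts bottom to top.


cube([320, 220, 40]);
translate([240, 80, 40]) cylinder(h = 160, r = 60);
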